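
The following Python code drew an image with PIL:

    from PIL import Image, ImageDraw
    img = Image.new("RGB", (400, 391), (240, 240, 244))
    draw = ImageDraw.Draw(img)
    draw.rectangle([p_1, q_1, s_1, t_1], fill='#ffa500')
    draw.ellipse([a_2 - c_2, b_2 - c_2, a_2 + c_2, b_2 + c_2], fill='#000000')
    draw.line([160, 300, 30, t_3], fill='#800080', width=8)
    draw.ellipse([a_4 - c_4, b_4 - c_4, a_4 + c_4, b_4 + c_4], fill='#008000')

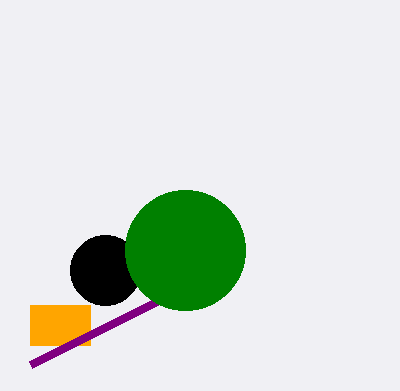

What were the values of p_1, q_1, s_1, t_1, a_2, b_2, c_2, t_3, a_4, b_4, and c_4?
p_1 = 30
q_1 = 305
s_1 = 90
t_1 = 345
a_2 = 105
b_2 = 270
c_2 = 35
t_3 = 365
a_4 = 185
b_4 = 250
c_4 = 60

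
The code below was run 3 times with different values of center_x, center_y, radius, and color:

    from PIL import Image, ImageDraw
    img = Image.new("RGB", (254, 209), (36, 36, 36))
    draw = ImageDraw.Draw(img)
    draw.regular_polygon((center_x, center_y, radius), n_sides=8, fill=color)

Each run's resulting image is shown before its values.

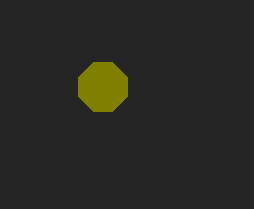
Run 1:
center_x = 103
center_y = 87
radius = 26
color = 'olive'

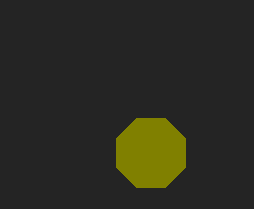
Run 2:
center_x = 151, center_y = 153, radius = 37, color = 'olive'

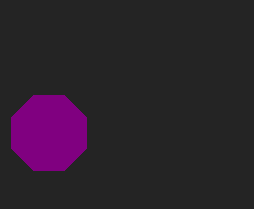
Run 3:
center_x = 49, center_y = 133, radius = 41, color = 'purple'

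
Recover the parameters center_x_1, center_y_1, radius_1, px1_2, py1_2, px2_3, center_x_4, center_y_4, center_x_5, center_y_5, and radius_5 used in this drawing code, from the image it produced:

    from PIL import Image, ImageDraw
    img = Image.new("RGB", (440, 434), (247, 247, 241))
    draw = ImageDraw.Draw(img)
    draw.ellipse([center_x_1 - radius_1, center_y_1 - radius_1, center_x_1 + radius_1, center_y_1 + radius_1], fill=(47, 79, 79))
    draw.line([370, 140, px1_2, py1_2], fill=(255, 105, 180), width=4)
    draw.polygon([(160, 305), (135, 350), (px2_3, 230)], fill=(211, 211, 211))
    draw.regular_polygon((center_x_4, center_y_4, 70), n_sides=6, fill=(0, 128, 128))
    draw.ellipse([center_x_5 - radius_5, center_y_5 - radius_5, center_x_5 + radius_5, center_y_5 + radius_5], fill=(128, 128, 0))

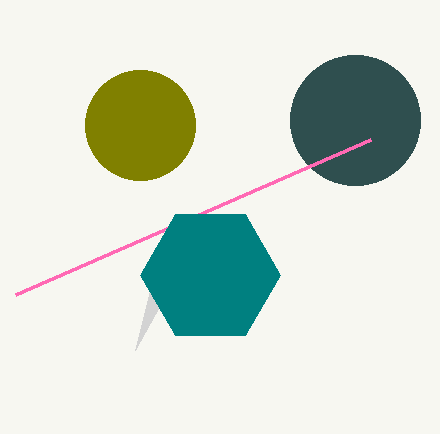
center_x_1 = 355
center_y_1 = 120
radius_1 = 65
px1_2 = 15
py1_2 = 295
px2_3 = 165
center_x_4 = 210
center_y_4 = 275
center_x_5 = 140
center_y_5 = 125
radius_5 = 55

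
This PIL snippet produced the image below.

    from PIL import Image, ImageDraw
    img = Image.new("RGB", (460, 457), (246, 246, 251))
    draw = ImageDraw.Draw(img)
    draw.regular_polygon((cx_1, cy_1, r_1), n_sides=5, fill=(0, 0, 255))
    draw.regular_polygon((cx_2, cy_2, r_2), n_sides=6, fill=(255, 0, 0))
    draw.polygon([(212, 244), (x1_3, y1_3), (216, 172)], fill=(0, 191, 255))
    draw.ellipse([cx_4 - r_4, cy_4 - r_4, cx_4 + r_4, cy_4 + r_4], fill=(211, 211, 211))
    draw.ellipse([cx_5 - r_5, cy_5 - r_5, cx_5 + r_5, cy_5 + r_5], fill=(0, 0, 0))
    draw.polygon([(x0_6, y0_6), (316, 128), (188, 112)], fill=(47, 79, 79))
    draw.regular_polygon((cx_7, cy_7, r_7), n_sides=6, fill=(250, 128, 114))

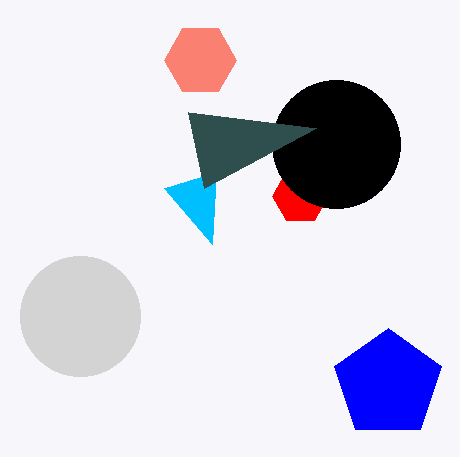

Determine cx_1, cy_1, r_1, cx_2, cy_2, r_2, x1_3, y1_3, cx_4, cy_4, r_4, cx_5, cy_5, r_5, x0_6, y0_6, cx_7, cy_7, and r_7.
cx_1 = 388
cy_1 = 384
r_1 = 56
cx_2 = 300
cy_2 = 196
r_2 = 28
x1_3 = 164
y1_3 = 188
cx_4 = 80
cy_4 = 316
r_4 = 60
cx_5 = 336
cy_5 = 144
r_5 = 64
x0_6 = 204
y0_6 = 188
cx_7 = 200
cy_7 = 60
r_7 = 36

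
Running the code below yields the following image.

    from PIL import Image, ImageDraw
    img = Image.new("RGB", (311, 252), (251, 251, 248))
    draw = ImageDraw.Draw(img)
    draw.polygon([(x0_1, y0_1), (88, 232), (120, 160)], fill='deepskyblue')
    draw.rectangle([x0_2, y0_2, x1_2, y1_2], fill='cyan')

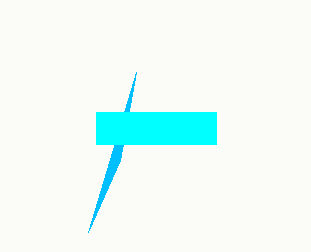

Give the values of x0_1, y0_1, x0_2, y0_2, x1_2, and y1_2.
x0_1 = 136; y0_1 = 72; x0_2 = 96; y0_2 = 112; x1_2 = 216; y1_2 = 144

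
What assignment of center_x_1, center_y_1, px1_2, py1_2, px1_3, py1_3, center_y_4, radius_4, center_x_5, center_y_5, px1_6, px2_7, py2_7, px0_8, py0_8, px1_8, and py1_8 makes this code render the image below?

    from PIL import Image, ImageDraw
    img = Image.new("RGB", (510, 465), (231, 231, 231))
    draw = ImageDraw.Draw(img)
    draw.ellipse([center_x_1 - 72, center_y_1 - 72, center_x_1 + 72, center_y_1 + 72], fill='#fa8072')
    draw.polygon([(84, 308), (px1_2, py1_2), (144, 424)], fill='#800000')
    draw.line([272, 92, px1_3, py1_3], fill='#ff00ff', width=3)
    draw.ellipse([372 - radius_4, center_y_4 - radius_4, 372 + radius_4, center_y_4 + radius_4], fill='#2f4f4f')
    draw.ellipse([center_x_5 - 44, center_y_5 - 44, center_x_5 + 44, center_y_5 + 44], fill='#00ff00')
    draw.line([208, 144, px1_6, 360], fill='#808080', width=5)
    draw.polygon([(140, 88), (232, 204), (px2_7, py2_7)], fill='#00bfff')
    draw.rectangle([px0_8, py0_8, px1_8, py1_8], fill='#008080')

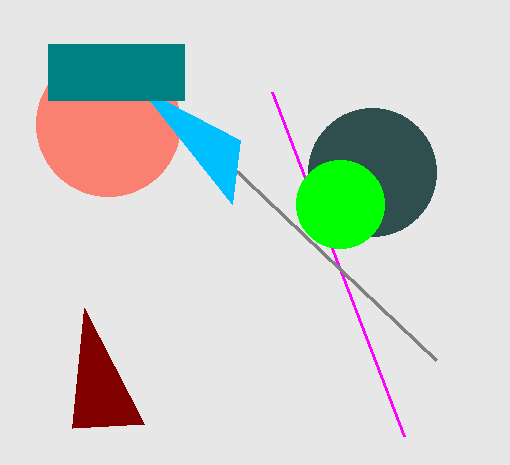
center_x_1 = 108
center_y_1 = 124
px1_2 = 72
py1_2 = 428
px1_3 = 404
py1_3 = 436
center_y_4 = 172
radius_4 = 64
center_x_5 = 340
center_y_5 = 204
px1_6 = 436
px2_7 = 240
py2_7 = 140
px0_8 = 48
py0_8 = 44
px1_8 = 184
py1_8 = 100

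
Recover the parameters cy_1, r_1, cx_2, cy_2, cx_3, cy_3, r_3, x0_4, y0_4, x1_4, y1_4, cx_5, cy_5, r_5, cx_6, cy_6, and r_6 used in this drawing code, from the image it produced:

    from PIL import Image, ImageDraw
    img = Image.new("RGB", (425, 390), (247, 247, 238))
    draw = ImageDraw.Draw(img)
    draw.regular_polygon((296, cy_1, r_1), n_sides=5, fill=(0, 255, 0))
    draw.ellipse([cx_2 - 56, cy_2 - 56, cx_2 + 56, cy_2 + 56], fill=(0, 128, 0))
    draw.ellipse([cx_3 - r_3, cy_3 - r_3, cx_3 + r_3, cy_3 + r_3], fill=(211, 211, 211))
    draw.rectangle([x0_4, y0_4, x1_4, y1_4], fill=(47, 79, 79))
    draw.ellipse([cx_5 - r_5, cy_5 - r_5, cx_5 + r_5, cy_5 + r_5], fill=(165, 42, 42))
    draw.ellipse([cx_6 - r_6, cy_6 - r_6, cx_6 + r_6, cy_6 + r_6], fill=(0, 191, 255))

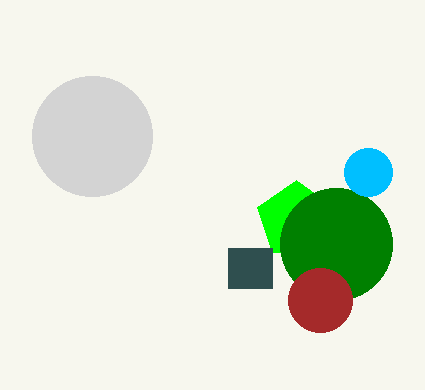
cy_1 = 220; r_1 = 40; cx_2 = 336; cy_2 = 244; cx_3 = 92; cy_3 = 136; r_3 = 60; x0_4 = 228; y0_4 = 248; x1_4 = 272; y1_4 = 288; cx_5 = 320; cy_5 = 300; r_5 = 32; cx_6 = 368; cy_6 = 172; r_6 = 24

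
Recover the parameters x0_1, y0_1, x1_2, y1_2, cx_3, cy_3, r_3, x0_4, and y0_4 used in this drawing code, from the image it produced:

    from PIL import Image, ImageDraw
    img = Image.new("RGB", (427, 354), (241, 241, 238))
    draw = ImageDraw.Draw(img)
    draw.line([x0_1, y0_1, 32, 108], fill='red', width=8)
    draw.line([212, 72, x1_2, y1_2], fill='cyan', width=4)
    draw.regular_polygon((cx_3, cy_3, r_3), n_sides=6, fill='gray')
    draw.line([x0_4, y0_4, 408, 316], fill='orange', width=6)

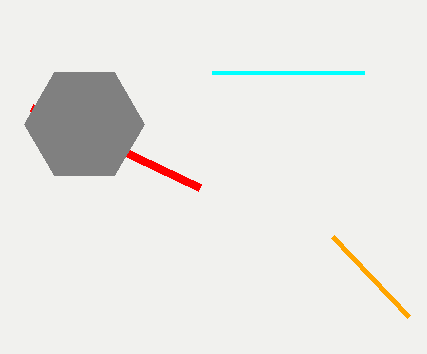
x0_1 = 200, y0_1 = 188, x1_2 = 364, y1_2 = 72, cx_3 = 84, cy_3 = 124, r_3 = 60, x0_4 = 332, y0_4 = 236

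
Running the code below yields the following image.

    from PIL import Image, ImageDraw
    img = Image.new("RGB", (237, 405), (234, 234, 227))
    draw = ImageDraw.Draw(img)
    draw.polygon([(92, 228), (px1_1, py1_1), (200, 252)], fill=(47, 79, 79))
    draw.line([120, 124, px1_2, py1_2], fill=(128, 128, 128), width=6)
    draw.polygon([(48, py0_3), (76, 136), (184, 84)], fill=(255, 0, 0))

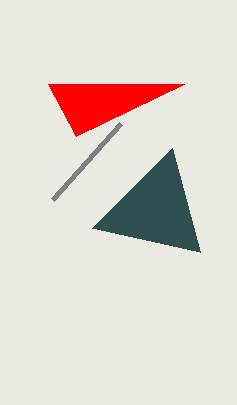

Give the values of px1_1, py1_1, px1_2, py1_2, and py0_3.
px1_1 = 172, py1_1 = 148, px1_2 = 52, py1_2 = 200, py0_3 = 84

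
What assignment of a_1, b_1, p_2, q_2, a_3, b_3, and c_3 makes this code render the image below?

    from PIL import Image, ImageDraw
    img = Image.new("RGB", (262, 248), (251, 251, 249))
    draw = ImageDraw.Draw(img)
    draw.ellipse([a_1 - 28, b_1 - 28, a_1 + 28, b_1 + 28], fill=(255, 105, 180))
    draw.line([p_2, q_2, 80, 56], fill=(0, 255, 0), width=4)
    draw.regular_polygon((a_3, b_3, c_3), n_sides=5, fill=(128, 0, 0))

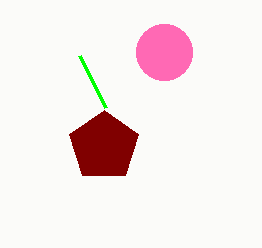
a_1 = 164
b_1 = 52
p_2 = 106
q_2 = 108
a_3 = 104
b_3 = 146
c_3 = 36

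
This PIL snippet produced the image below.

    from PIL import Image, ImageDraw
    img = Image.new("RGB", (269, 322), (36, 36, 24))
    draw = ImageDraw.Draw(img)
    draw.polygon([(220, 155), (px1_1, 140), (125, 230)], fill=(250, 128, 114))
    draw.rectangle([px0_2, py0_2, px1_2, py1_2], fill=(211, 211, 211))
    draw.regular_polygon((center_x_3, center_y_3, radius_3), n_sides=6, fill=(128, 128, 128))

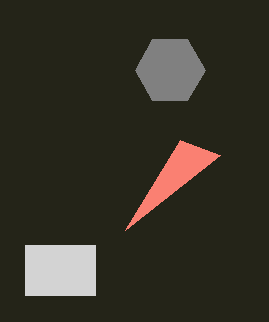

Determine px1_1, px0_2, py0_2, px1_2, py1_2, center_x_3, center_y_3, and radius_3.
px1_1 = 180; px0_2 = 25; py0_2 = 245; px1_2 = 95; py1_2 = 295; center_x_3 = 170; center_y_3 = 70; radius_3 = 35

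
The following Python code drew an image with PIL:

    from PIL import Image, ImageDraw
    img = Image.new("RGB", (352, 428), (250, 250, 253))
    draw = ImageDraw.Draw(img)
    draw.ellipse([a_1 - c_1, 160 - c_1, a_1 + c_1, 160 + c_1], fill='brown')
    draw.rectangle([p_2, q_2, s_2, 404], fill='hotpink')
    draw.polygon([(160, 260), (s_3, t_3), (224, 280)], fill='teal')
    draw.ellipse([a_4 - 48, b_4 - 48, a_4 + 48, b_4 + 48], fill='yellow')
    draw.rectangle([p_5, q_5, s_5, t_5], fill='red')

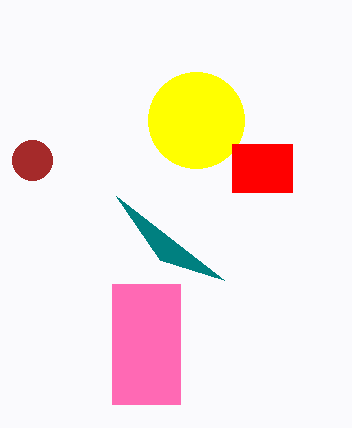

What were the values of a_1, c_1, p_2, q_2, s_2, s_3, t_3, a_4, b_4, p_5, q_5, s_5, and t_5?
a_1 = 32, c_1 = 20, p_2 = 112, q_2 = 284, s_2 = 180, s_3 = 116, t_3 = 196, a_4 = 196, b_4 = 120, p_5 = 232, q_5 = 144, s_5 = 292, t_5 = 192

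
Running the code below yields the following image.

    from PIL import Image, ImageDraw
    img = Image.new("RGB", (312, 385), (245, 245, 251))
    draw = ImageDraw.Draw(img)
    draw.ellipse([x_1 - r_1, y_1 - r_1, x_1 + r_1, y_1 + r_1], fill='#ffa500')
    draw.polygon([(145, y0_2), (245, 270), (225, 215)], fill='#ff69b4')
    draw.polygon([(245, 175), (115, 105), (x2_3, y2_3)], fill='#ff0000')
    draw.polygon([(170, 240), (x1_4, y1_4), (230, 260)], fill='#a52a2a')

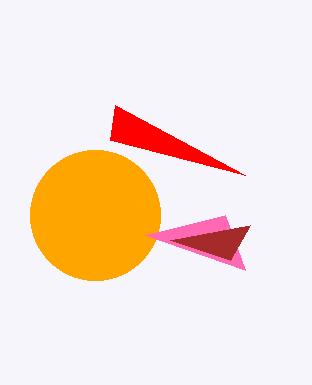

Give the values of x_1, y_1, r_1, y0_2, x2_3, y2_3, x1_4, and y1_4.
x_1 = 95, y_1 = 215, r_1 = 65, y0_2 = 235, x2_3 = 110, y2_3 = 140, x1_4 = 250, y1_4 = 225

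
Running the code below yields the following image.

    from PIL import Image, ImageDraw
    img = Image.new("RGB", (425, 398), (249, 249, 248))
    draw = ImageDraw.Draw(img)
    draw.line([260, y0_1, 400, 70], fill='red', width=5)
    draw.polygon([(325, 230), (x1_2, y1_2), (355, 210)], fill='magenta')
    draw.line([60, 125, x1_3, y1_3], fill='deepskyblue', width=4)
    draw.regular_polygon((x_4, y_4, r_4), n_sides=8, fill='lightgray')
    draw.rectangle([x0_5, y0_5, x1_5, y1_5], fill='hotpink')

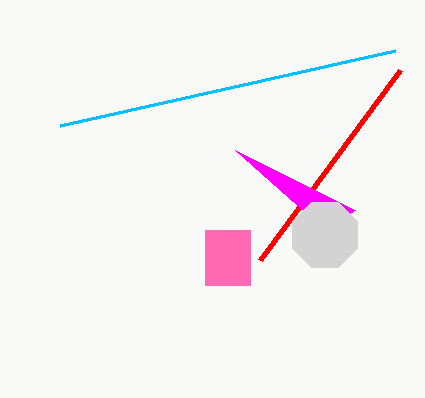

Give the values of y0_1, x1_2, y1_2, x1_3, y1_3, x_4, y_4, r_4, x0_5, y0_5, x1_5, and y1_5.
y0_1 = 260
x1_2 = 235
y1_2 = 150
x1_3 = 395
y1_3 = 50
x_4 = 325
y_4 = 235
r_4 = 35
x0_5 = 205
y0_5 = 230
x1_5 = 250
y1_5 = 285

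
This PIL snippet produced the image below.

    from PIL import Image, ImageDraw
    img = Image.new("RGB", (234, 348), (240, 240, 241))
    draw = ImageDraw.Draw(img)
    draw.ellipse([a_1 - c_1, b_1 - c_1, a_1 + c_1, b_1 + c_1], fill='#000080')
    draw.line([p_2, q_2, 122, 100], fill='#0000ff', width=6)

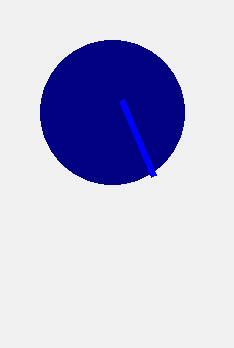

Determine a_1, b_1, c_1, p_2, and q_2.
a_1 = 112, b_1 = 112, c_1 = 72, p_2 = 154, q_2 = 176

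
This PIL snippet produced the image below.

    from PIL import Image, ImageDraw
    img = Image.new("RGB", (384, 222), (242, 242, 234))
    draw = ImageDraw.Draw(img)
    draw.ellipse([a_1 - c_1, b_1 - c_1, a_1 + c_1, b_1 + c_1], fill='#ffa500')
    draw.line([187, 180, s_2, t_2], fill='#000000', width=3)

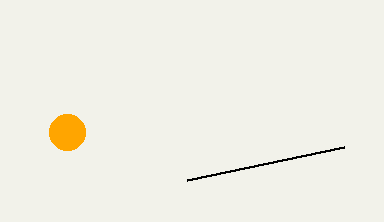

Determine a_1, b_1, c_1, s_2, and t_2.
a_1 = 67; b_1 = 132; c_1 = 18; s_2 = 344; t_2 = 147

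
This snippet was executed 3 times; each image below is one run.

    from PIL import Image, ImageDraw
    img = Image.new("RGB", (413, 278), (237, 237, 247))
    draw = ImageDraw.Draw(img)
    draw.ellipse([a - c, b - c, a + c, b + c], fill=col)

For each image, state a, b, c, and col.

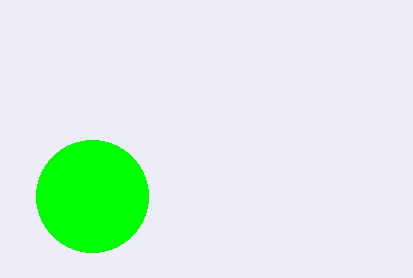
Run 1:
a = 92, b = 196, c = 56, col = 'lime'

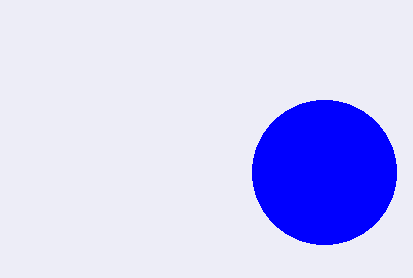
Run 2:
a = 324, b = 172, c = 72, col = 'blue'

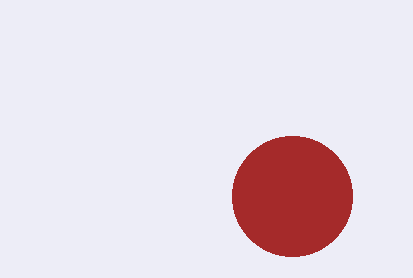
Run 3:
a = 292, b = 196, c = 60, col = 'brown'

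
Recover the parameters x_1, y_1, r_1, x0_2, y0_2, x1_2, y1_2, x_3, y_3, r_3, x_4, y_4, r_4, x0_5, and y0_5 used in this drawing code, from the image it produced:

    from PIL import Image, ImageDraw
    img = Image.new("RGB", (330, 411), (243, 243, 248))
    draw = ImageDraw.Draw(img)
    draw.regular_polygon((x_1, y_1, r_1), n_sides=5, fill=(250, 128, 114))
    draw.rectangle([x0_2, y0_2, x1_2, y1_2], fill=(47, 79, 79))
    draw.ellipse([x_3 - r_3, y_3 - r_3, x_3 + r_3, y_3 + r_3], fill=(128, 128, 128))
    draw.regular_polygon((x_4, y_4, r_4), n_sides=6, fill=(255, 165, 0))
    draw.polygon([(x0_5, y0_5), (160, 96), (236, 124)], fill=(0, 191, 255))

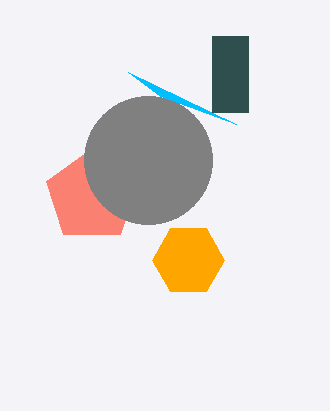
x_1 = 92; y_1 = 196; r_1 = 48; x0_2 = 212; y0_2 = 36; x1_2 = 248; y1_2 = 112; x_3 = 148; y_3 = 160; r_3 = 64; x_4 = 188; y_4 = 260; r_4 = 36; x0_5 = 128; y0_5 = 72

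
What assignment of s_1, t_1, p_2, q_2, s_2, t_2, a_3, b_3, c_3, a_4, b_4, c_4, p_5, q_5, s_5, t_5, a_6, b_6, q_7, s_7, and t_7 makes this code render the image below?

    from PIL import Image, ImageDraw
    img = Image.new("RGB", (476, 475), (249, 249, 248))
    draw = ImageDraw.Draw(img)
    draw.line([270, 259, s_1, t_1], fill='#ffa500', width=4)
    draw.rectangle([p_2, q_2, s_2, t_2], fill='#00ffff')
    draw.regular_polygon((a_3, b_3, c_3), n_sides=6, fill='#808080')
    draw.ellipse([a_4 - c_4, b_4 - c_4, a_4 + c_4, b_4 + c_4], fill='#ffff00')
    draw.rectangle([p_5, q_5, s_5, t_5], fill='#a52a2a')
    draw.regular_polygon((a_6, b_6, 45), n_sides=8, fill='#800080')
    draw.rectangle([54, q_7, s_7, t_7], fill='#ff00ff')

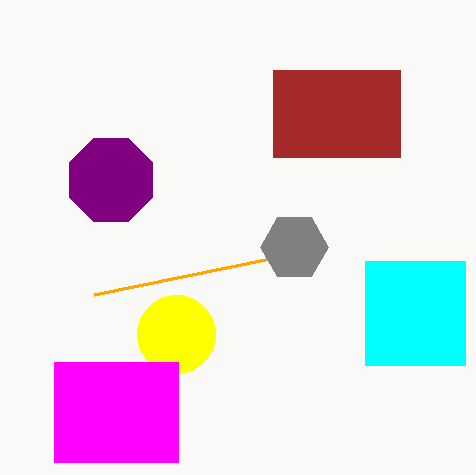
s_1 = 94, t_1 = 295, p_2 = 365, q_2 = 261, s_2 = 465, t_2 = 365, a_3 = 294, b_3 = 247, c_3 = 34, a_4 = 176, b_4 = 334, c_4 = 39, p_5 = 273, q_5 = 70, s_5 = 400, t_5 = 157, a_6 = 111, b_6 = 180, q_7 = 362, s_7 = 178, t_7 = 462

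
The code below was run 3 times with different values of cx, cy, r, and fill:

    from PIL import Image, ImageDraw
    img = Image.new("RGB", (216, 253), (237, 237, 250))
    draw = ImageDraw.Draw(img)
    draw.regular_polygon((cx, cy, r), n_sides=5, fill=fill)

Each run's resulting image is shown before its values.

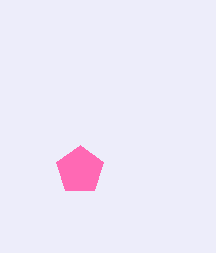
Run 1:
cx = 80, cy = 170, r = 25, fill = 'hotpink'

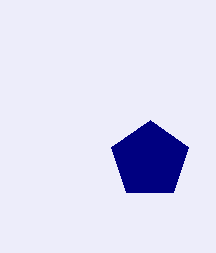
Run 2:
cx = 150, cy = 160, r = 40, fill = 'navy'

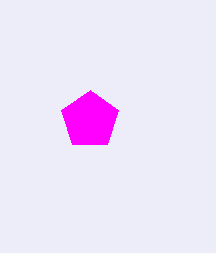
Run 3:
cx = 90, cy = 120, r = 30, fill = 'magenta'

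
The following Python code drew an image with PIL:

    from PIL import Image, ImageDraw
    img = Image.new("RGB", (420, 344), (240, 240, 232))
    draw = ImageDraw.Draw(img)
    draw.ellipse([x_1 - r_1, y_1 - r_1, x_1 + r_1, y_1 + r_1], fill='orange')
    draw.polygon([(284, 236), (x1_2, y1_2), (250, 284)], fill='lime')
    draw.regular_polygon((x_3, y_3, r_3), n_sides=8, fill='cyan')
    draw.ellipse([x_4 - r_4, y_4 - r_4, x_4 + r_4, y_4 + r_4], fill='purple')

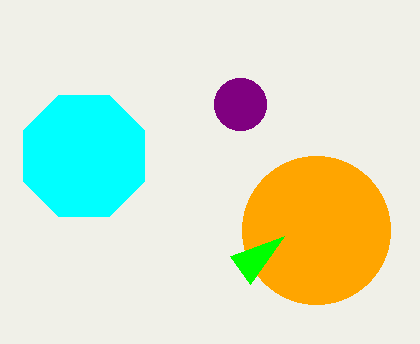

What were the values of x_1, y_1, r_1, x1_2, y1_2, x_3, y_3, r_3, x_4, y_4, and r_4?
x_1 = 316
y_1 = 230
r_1 = 74
x1_2 = 230
y1_2 = 256
x_3 = 84
y_3 = 156
r_3 = 66
x_4 = 240
y_4 = 104
r_4 = 26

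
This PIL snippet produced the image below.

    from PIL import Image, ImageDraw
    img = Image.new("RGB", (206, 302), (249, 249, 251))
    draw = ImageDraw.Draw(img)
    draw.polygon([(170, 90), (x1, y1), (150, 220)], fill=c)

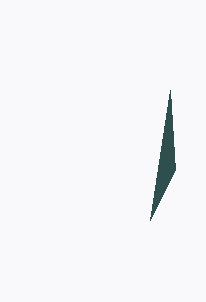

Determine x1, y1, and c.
x1 = 175, y1 = 170, c = 'darkslategray'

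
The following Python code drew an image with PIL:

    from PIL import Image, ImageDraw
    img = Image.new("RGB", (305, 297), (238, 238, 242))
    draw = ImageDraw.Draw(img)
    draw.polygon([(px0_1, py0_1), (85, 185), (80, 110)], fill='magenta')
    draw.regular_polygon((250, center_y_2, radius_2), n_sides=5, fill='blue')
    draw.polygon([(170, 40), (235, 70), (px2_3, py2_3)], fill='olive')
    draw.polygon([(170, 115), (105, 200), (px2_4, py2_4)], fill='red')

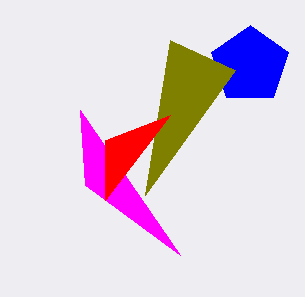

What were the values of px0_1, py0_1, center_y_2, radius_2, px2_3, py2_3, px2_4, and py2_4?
px0_1 = 180; py0_1 = 255; center_y_2 = 65; radius_2 = 40; px2_3 = 145; py2_3 = 195; px2_4 = 105; py2_4 = 140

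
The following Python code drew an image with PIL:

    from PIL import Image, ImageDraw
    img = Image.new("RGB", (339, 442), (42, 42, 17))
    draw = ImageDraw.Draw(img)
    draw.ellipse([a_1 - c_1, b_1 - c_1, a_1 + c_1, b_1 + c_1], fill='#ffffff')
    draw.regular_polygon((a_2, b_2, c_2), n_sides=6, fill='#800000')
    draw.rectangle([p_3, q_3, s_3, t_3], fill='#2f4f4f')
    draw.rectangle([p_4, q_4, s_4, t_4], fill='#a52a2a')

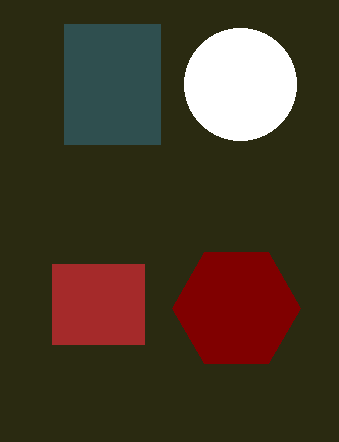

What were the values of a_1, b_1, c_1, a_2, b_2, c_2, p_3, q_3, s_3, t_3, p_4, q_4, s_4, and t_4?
a_1 = 240; b_1 = 84; c_1 = 56; a_2 = 236; b_2 = 308; c_2 = 64; p_3 = 64; q_3 = 24; s_3 = 160; t_3 = 144; p_4 = 52; q_4 = 264; s_4 = 144; t_4 = 344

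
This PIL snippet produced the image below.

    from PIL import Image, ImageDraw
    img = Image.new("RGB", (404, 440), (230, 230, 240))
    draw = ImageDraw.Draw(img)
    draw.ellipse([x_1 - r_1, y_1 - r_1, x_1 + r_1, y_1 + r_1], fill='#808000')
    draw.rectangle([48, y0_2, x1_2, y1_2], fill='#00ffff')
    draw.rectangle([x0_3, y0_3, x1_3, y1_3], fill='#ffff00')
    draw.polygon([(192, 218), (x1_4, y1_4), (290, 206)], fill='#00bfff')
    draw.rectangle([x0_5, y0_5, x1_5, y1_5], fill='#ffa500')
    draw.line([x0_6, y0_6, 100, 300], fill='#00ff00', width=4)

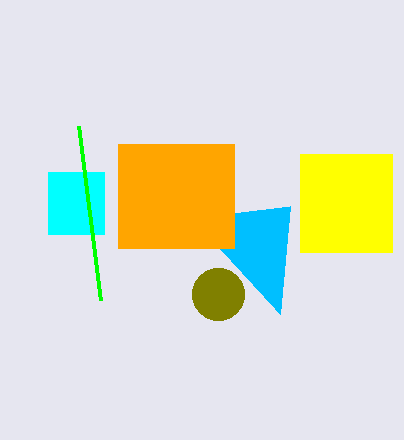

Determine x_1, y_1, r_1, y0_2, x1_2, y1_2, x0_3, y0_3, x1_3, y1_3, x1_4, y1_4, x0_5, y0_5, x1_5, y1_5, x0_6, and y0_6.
x_1 = 218
y_1 = 294
r_1 = 26
y0_2 = 172
x1_2 = 104
y1_2 = 234
x0_3 = 300
y0_3 = 154
x1_3 = 392
y1_3 = 252
x1_4 = 280
y1_4 = 314
x0_5 = 118
y0_5 = 144
x1_5 = 234
y1_5 = 248
x0_6 = 78
y0_6 = 126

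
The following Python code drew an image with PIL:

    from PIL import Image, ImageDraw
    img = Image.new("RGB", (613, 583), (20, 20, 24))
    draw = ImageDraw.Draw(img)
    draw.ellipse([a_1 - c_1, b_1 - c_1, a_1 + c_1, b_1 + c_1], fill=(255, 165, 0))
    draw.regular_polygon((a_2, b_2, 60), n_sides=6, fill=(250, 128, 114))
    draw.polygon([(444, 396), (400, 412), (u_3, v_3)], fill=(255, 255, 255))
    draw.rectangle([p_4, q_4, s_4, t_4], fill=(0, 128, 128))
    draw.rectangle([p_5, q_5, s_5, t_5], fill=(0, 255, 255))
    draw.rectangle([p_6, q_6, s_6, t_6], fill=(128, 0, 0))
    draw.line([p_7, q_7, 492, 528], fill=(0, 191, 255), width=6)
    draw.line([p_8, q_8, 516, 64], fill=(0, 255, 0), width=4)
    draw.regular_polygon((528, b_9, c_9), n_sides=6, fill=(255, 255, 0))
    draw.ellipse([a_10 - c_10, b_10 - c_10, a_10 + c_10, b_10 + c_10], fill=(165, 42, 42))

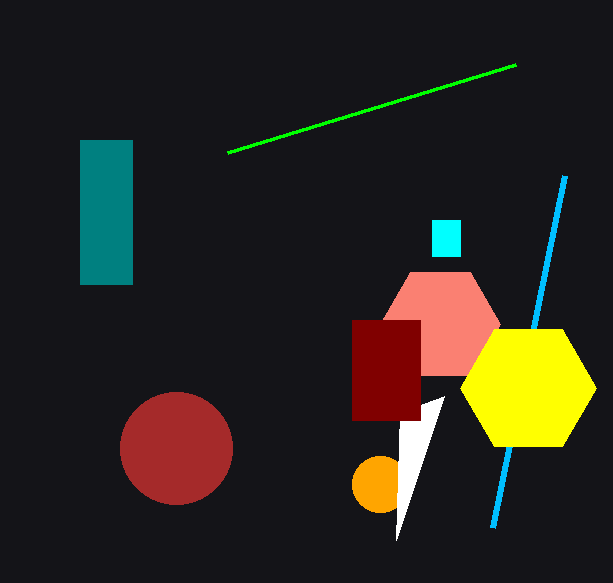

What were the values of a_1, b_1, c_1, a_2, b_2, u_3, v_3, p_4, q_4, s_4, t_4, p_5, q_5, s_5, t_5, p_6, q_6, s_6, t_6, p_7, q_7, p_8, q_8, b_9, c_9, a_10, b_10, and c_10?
a_1 = 380, b_1 = 484, c_1 = 28, a_2 = 440, b_2 = 324, u_3 = 396, v_3 = 540, p_4 = 80, q_4 = 140, s_4 = 132, t_4 = 284, p_5 = 432, q_5 = 220, s_5 = 460, t_5 = 256, p_6 = 352, q_6 = 320, s_6 = 420, t_6 = 420, p_7 = 564, q_7 = 176, p_8 = 228, q_8 = 152, b_9 = 388, c_9 = 68, a_10 = 176, b_10 = 448, c_10 = 56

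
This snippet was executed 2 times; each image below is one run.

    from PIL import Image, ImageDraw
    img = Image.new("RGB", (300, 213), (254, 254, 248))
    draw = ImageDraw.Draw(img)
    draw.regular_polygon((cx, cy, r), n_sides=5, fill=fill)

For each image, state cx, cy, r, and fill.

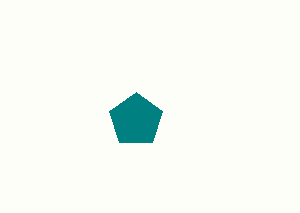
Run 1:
cx = 136
cy = 120
r = 28
fill = 'teal'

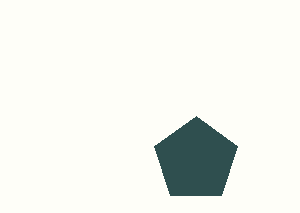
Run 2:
cx = 196, cy = 160, r = 44, fill = 'darkslategray'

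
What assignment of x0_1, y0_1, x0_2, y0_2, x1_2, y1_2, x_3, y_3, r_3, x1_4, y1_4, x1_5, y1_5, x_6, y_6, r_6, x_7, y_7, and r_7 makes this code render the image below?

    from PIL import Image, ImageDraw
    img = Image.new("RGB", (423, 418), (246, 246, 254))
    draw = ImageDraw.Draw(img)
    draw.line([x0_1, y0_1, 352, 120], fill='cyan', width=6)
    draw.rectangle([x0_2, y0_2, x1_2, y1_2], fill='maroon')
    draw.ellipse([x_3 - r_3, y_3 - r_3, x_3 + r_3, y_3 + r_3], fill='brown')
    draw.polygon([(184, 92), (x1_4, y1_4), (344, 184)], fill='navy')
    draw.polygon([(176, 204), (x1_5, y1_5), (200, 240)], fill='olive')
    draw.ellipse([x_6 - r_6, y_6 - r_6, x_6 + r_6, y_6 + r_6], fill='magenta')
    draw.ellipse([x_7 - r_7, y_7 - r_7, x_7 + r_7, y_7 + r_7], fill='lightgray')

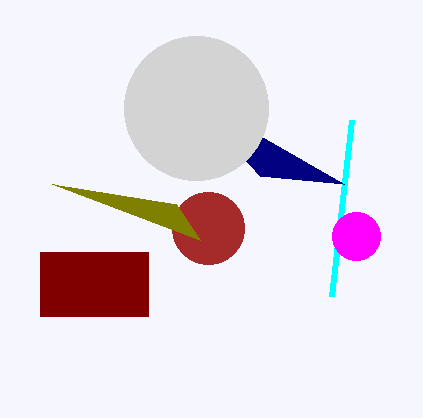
x0_1 = 332, y0_1 = 296, x0_2 = 40, y0_2 = 252, x1_2 = 148, y1_2 = 316, x_3 = 208, y_3 = 228, r_3 = 36, x1_4 = 260, y1_4 = 176, x1_5 = 52, y1_5 = 184, x_6 = 356, y_6 = 236, r_6 = 24, x_7 = 196, y_7 = 108, r_7 = 72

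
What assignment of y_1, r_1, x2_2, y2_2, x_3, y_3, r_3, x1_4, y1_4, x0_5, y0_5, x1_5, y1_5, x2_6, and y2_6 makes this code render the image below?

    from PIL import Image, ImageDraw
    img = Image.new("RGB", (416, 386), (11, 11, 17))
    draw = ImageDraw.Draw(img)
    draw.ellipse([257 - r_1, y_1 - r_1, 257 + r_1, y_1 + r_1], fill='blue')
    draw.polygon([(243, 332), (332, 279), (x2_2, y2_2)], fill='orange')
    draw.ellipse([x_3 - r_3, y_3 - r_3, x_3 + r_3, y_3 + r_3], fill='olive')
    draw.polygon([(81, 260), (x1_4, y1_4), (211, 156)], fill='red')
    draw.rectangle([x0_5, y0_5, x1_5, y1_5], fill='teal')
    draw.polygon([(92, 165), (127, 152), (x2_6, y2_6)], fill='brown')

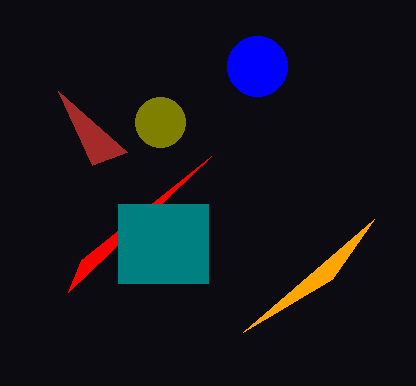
y_1 = 66; r_1 = 30; x2_2 = 374; y2_2 = 219; x_3 = 160; y_3 = 122; r_3 = 25; x1_4 = 68; y1_4 = 292; x0_5 = 118; y0_5 = 204; x1_5 = 208; y1_5 = 283; x2_6 = 58; y2_6 = 91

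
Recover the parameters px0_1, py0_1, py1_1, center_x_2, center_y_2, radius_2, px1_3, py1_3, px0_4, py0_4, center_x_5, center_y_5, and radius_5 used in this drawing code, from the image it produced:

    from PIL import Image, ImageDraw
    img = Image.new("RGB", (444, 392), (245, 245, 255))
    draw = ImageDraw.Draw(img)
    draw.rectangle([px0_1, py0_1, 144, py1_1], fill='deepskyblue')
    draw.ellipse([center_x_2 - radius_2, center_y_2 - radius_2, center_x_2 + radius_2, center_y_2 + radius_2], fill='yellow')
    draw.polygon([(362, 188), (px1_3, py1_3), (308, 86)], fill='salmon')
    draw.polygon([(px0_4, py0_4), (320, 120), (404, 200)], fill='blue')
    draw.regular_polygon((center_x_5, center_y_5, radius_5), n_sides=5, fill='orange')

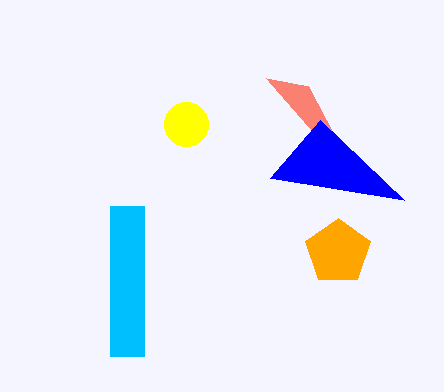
px0_1 = 110, py0_1 = 206, py1_1 = 356, center_x_2 = 186, center_y_2 = 124, radius_2 = 22, px1_3 = 266, py1_3 = 78, px0_4 = 270, py0_4 = 178, center_x_5 = 338, center_y_5 = 252, radius_5 = 34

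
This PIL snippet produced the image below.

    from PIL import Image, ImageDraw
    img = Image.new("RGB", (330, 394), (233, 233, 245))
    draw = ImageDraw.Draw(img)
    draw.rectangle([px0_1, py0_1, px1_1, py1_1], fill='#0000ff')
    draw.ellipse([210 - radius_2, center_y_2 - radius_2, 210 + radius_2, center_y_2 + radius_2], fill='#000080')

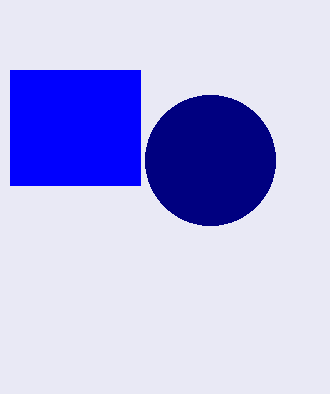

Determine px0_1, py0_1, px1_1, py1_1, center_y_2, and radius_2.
px0_1 = 10; py0_1 = 70; px1_1 = 140; py1_1 = 185; center_y_2 = 160; radius_2 = 65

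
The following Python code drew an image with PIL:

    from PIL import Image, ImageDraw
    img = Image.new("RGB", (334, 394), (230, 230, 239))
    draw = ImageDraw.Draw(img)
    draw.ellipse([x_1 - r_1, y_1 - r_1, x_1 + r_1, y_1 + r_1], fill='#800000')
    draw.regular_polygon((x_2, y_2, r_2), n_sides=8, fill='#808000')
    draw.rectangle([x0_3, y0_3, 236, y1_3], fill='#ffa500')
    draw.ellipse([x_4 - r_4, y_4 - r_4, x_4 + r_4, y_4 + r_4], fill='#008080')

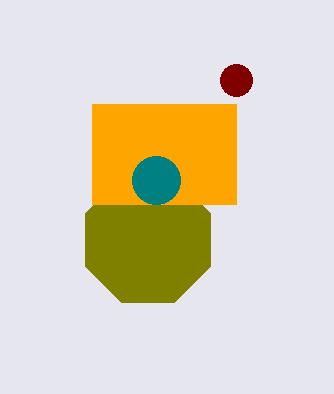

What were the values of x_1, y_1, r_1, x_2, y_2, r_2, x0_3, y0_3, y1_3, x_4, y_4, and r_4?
x_1 = 236; y_1 = 80; r_1 = 16; x_2 = 148; y_2 = 240; r_2 = 68; x0_3 = 92; y0_3 = 104; y1_3 = 204; x_4 = 156; y_4 = 180; r_4 = 24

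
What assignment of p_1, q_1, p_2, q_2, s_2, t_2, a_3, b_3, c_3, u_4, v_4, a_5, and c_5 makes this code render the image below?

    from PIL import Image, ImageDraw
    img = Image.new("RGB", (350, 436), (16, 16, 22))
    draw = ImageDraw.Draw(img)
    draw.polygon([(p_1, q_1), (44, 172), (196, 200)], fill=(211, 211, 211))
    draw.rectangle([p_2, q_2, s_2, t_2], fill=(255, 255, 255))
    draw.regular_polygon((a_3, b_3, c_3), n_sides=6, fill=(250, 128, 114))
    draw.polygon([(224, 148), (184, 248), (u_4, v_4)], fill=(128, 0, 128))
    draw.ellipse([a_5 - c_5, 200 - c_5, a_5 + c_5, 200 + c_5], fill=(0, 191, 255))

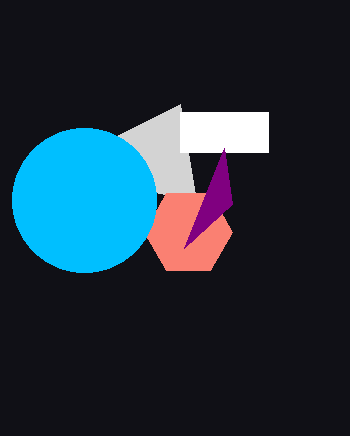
p_1 = 180, q_1 = 104, p_2 = 180, q_2 = 112, s_2 = 268, t_2 = 152, a_3 = 188, b_3 = 232, c_3 = 44, u_4 = 232, v_4 = 204, a_5 = 84, c_5 = 72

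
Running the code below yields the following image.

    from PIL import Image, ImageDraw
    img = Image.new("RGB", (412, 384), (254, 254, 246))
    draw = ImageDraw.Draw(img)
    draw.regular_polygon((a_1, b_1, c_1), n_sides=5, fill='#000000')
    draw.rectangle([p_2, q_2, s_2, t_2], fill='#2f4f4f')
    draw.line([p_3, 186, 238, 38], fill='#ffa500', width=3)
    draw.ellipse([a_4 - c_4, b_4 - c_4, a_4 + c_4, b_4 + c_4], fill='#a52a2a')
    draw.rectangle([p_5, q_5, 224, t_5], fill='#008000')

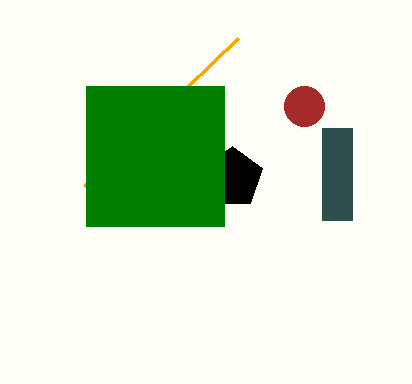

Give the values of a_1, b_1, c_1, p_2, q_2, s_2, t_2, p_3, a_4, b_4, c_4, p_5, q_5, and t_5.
a_1 = 232
b_1 = 178
c_1 = 32
p_2 = 322
q_2 = 128
s_2 = 352
t_2 = 220
p_3 = 84
a_4 = 304
b_4 = 106
c_4 = 20
p_5 = 86
q_5 = 86
t_5 = 226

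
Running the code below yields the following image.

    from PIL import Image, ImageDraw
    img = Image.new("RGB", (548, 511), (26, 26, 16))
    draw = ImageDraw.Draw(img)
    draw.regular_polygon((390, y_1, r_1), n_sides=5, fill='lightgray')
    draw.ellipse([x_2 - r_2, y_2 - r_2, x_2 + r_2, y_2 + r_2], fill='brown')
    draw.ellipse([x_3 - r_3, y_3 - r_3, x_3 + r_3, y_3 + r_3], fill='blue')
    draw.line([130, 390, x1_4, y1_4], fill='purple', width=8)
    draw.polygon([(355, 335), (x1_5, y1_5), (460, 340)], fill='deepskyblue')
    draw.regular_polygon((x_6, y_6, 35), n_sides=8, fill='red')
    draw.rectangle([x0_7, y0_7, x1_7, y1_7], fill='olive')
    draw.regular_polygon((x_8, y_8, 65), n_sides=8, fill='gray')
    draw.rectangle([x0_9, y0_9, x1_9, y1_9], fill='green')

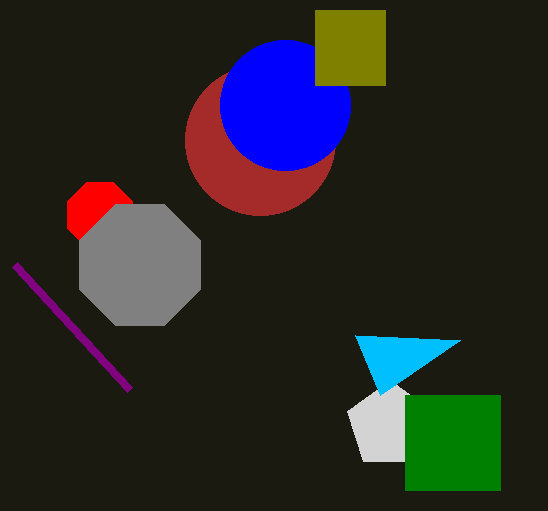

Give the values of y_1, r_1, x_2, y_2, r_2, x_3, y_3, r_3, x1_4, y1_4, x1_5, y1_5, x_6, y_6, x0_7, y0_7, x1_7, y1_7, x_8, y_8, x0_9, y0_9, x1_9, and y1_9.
y_1 = 425; r_1 = 45; x_2 = 260; y_2 = 140; r_2 = 75; x_3 = 285; y_3 = 105; r_3 = 65; x1_4 = 15; y1_4 = 265; x1_5 = 380; y1_5 = 395; x_6 = 100; y_6 = 215; x0_7 = 315; y0_7 = 10; x1_7 = 385; y1_7 = 85; x_8 = 140; y_8 = 265; x0_9 = 405; y0_9 = 395; x1_9 = 500; y1_9 = 490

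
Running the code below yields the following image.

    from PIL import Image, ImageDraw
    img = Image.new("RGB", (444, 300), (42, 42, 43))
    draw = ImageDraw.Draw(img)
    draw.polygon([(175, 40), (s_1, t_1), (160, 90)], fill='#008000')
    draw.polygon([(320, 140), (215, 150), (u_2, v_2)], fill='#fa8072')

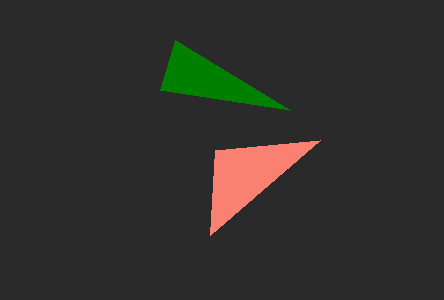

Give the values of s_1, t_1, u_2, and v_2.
s_1 = 290; t_1 = 110; u_2 = 210; v_2 = 235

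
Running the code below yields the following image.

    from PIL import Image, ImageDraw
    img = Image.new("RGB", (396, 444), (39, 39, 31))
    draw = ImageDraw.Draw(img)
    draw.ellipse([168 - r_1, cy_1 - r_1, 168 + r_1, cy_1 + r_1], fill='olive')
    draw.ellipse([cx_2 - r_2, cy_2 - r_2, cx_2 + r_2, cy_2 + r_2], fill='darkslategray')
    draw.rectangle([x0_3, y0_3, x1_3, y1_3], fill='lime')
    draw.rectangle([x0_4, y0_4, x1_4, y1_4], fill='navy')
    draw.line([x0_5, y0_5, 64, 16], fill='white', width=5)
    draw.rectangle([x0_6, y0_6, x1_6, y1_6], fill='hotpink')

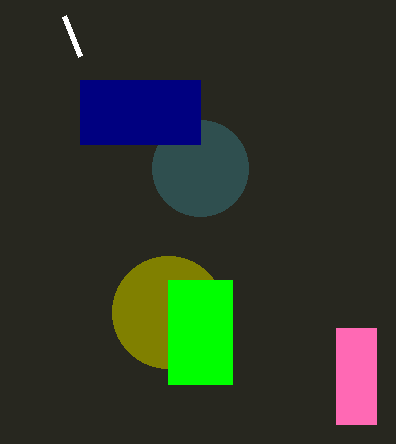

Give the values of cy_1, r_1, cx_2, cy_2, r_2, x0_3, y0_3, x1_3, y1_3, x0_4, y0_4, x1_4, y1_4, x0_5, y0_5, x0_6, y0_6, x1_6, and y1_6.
cy_1 = 312; r_1 = 56; cx_2 = 200; cy_2 = 168; r_2 = 48; x0_3 = 168; y0_3 = 280; x1_3 = 232; y1_3 = 384; x0_4 = 80; y0_4 = 80; x1_4 = 200; y1_4 = 144; x0_5 = 80; y0_5 = 56; x0_6 = 336; y0_6 = 328; x1_6 = 376; y1_6 = 424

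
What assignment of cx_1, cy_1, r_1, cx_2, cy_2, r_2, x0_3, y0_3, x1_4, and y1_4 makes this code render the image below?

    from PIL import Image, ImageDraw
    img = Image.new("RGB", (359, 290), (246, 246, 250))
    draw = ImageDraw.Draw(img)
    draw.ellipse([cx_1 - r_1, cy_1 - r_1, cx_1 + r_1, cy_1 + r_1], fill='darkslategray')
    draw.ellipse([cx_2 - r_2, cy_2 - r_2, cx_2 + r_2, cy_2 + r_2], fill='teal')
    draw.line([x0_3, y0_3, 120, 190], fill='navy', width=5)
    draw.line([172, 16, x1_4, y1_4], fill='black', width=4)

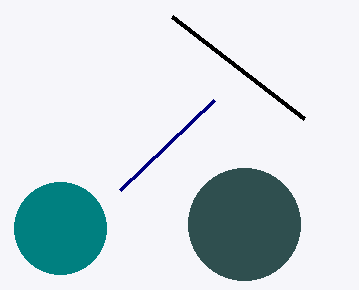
cx_1 = 244, cy_1 = 224, r_1 = 56, cx_2 = 60, cy_2 = 228, r_2 = 46, x0_3 = 214, y0_3 = 100, x1_4 = 304, y1_4 = 118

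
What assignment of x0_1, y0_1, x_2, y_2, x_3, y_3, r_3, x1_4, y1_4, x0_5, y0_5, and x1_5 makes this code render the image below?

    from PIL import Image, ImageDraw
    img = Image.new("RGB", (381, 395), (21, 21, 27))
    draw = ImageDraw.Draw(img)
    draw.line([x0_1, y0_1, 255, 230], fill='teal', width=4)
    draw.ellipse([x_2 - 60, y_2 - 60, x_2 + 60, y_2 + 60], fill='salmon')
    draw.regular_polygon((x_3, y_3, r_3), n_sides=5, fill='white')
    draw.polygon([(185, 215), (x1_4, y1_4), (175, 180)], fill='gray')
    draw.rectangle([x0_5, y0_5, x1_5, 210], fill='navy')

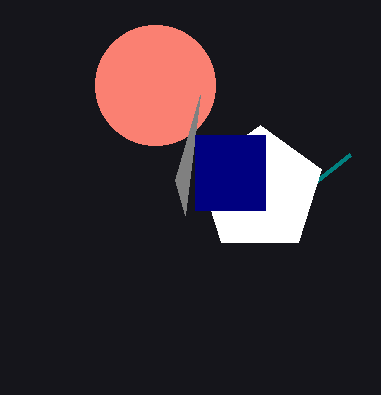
x0_1 = 350
y0_1 = 155
x_2 = 155
y_2 = 85
x_3 = 260
y_3 = 190
r_3 = 65
x1_4 = 200
y1_4 = 95
x0_5 = 195
y0_5 = 135
x1_5 = 265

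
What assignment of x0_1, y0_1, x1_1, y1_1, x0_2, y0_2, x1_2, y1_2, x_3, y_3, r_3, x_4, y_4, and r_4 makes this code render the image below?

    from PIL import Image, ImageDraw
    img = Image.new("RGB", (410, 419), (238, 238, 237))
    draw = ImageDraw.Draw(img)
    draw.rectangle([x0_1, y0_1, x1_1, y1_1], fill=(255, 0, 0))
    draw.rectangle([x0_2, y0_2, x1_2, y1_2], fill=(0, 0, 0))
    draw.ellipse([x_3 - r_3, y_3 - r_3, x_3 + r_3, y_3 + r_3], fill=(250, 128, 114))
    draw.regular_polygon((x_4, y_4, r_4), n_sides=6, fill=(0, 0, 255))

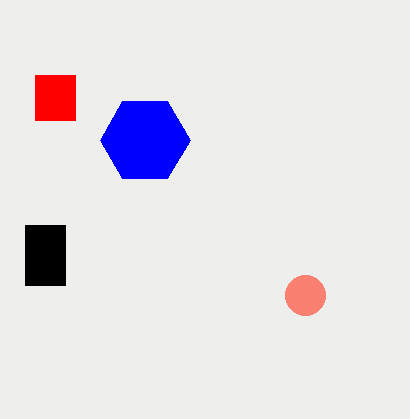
x0_1 = 35
y0_1 = 75
x1_1 = 75
y1_1 = 120
x0_2 = 25
y0_2 = 225
x1_2 = 65
y1_2 = 285
x_3 = 305
y_3 = 295
r_3 = 20
x_4 = 145
y_4 = 140
r_4 = 45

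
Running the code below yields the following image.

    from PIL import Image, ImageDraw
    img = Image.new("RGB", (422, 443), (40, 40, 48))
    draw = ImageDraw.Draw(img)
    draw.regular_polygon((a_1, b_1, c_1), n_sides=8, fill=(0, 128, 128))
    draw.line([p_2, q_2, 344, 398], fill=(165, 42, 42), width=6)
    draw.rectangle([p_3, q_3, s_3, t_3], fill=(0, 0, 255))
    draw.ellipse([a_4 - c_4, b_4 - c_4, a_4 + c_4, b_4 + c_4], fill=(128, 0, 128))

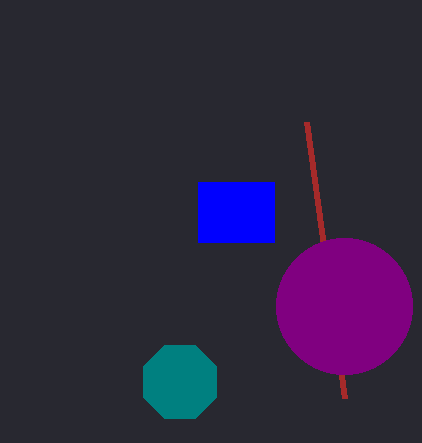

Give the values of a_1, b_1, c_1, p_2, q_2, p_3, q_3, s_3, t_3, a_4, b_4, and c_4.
a_1 = 180, b_1 = 382, c_1 = 40, p_2 = 306, q_2 = 122, p_3 = 198, q_3 = 182, s_3 = 274, t_3 = 242, a_4 = 344, b_4 = 306, c_4 = 68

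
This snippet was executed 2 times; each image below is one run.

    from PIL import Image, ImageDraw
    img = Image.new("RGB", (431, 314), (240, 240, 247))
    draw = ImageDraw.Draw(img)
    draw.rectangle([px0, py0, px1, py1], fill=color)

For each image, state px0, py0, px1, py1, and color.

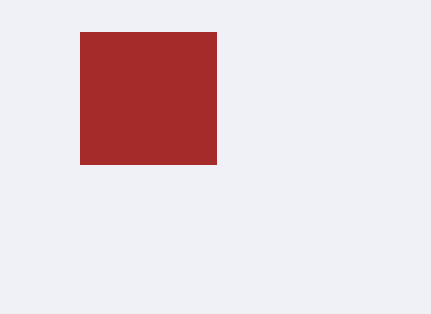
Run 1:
px0 = 80; py0 = 32; px1 = 216; py1 = 164; color = 'brown'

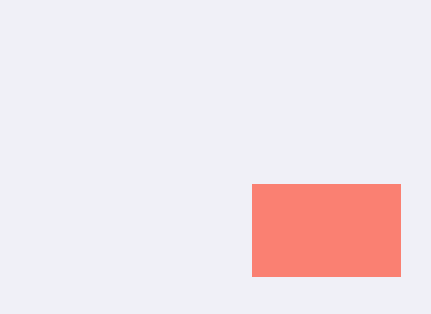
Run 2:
px0 = 252
py0 = 184
px1 = 400
py1 = 276
color = 'salmon'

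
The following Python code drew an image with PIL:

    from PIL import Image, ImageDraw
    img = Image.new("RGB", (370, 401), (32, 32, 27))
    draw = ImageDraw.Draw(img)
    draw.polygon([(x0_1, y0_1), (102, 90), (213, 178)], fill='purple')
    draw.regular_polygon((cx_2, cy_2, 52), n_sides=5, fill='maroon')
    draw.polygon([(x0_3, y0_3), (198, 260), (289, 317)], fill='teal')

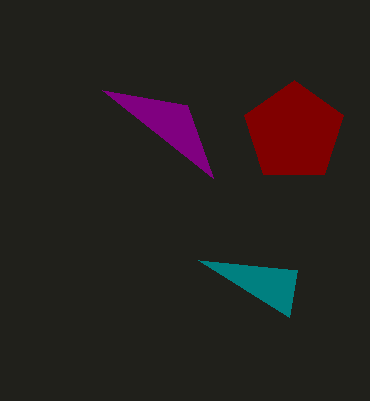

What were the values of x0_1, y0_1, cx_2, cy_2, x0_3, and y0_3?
x0_1 = 187
y0_1 = 105
cx_2 = 294
cy_2 = 132
x0_3 = 297
y0_3 = 270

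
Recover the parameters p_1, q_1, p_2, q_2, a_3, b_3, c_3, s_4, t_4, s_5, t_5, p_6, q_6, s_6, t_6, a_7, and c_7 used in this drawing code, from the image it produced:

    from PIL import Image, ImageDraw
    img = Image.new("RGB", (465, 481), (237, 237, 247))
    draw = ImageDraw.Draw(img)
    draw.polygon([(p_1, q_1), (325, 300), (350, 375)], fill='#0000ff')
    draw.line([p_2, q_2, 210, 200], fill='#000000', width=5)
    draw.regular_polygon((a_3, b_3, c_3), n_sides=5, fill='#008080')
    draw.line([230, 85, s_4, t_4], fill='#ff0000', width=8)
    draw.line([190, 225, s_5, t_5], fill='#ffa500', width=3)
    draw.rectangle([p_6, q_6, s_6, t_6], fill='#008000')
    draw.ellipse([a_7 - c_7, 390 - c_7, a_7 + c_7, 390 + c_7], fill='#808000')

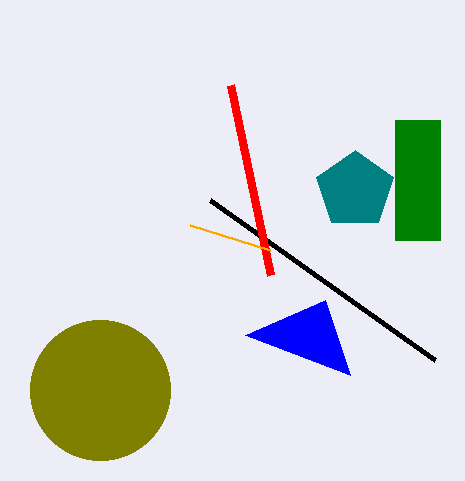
p_1 = 245, q_1 = 335, p_2 = 435, q_2 = 360, a_3 = 355, b_3 = 190, c_3 = 40, s_4 = 270, t_4 = 275, s_5 = 270, t_5 = 250, p_6 = 395, q_6 = 120, s_6 = 440, t_6 = 240, a_7 = 100, c_7 = 70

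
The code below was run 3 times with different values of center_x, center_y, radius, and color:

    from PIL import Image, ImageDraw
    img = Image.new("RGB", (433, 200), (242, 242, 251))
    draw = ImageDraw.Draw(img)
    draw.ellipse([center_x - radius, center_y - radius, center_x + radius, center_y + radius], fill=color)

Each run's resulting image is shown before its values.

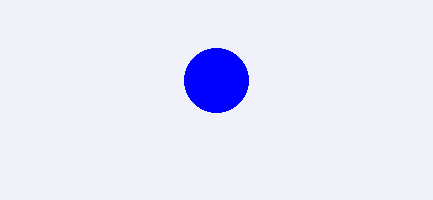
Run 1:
center_x = 216, center_y = 80, radius = 32, color = 'blue'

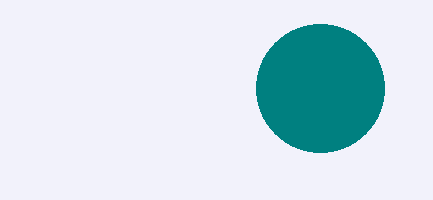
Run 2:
center_x = 320; center_y = 88; radius = 64; color = 'teal'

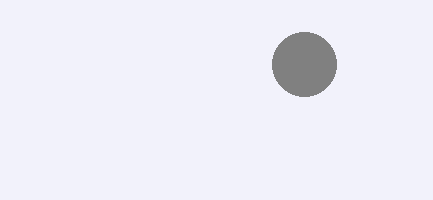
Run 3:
center_x = 304; center_y = 64; radius = 32; color = 'gray'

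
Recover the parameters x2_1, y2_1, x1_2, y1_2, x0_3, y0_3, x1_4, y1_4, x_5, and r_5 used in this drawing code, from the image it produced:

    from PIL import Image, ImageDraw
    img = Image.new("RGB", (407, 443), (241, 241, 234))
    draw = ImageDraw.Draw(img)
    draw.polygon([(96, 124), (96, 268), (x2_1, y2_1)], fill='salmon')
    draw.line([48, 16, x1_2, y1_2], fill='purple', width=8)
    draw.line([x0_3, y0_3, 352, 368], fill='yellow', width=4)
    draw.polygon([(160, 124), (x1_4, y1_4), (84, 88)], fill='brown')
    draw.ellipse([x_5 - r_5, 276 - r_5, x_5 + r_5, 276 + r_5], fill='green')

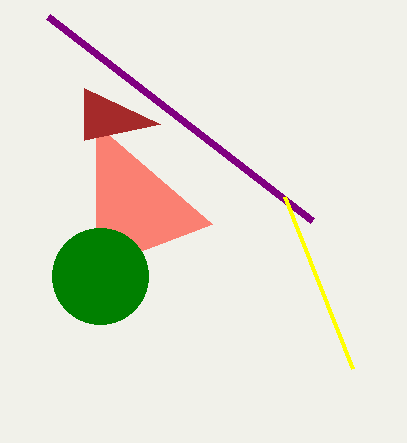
x2_1 = 212
y2_1 = 224
x1_2 = 312
y1_2 = 220
x0_3 = 284
y0_3 = 196
x1_4 = 84
y1_4 = 140
x_5 = 100
r_5 = 48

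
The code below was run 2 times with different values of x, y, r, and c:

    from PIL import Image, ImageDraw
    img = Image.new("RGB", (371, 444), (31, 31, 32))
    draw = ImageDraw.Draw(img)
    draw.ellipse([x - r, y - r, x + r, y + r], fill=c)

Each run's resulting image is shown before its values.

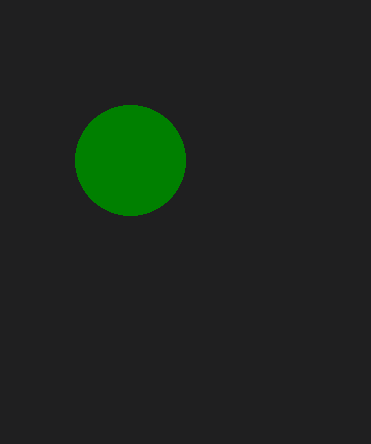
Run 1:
x = 130; y = 160; r = 55; c = 'green'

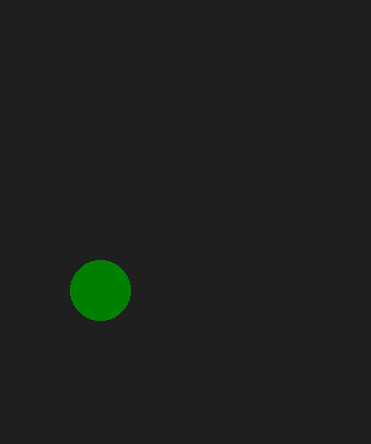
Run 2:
x = 100; y = 290; r = 30; c = 'green'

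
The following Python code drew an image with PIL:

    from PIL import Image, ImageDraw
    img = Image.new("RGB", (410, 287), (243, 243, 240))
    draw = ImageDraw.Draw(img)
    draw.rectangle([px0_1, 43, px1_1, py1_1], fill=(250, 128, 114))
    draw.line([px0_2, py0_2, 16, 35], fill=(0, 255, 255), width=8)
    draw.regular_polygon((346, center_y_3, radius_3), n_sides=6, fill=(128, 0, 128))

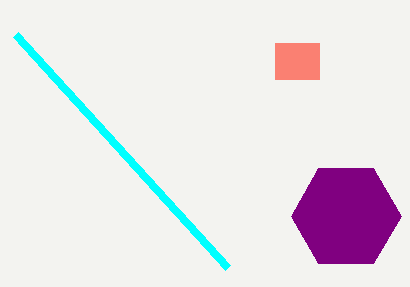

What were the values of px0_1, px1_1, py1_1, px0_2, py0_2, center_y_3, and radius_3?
px0_1 = 275
px1_1 = 319
py1_1 = 79
px0_2 = 228
py0_2 = 268
center_y_3 = 216
radius_3 = 55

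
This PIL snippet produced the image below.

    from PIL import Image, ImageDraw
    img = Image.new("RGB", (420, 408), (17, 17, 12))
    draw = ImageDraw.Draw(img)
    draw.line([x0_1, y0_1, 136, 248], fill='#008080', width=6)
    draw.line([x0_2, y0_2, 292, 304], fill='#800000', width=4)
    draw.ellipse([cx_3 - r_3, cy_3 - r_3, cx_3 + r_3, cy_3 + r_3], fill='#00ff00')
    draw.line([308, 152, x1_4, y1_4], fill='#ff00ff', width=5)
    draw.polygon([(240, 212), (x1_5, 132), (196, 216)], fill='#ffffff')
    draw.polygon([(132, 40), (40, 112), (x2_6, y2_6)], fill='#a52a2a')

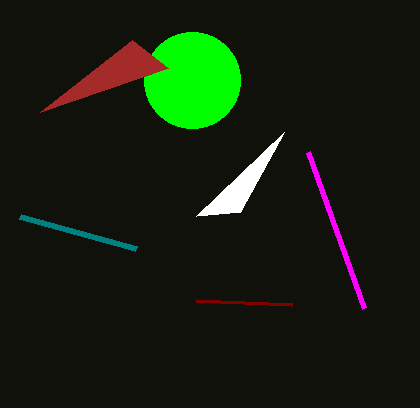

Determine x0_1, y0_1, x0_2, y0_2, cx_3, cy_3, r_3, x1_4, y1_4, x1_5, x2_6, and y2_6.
x0_1 = 20; y0_1 = 216; x0_2 = 196; y0_2 = 300; cx_3 = 192; cy_3 = 80; r_3 = 48; x1_4 = 364; y1_4 = 308; x1_5 = 284; x2_6 = 168; y2_6 = 68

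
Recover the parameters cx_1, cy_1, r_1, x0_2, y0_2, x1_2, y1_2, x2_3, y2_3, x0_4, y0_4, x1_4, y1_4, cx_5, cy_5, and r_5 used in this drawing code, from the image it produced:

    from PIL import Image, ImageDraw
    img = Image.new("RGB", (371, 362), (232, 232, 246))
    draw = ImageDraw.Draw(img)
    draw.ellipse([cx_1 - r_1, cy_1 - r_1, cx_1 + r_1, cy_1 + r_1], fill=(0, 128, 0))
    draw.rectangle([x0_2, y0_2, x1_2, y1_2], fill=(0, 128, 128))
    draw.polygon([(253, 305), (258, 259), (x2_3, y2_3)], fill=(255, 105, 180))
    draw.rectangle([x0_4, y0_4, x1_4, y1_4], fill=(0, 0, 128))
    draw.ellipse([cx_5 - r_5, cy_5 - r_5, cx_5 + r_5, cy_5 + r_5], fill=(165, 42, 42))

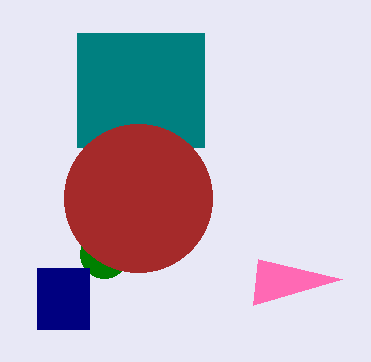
cx_1 = 104; cy_1 = 254; r_1 = 24; x0_2 = 77; y0_2 = 33; x1_2 = 204; y1_2 = 147; x2_3 = 342; y2_3 = 279; x0_4 = 37; y0_4 = 268; x1_4 = 89; y1_4 = 329; cx_5 = 138; cy_5 = 198; r_5 = 74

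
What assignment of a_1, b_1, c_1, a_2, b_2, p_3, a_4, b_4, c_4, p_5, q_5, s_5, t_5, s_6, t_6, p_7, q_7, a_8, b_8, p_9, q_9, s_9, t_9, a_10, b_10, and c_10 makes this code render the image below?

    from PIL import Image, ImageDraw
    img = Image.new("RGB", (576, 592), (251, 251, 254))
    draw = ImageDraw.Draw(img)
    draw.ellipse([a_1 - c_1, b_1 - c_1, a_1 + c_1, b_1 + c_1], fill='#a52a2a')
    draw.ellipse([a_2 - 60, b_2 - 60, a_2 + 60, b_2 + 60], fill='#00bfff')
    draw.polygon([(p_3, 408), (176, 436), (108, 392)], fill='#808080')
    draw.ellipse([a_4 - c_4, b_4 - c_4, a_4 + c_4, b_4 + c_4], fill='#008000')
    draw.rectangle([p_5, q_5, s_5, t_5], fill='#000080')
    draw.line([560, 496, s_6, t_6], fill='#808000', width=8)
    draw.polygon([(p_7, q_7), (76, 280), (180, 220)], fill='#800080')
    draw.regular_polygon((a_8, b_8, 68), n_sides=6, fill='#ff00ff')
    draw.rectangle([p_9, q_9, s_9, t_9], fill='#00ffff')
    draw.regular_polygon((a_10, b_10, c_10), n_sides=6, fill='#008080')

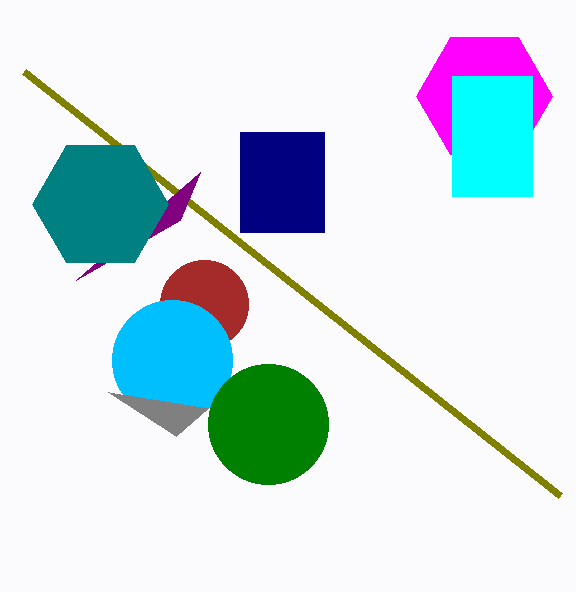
a_1 = 204; b_1 = 304; c_1 = 44; a_2 = 172; b_2 = 360; p_3 = 208; a_4 = 268; b_4 = 424; c_4 = 60; p_5 = 240; q_5 = 132; s_5 = 324; t_5 = 232; s_6 = 24; t_6 = 72; p_7 = 200; q_7 = 172; a_8 = 484; b_8 = 96; p_9 = 452; q_9 = 76; s_9 = 532; t_9 = 196; a_10 = 100; b_10 = 204; c_10 = 68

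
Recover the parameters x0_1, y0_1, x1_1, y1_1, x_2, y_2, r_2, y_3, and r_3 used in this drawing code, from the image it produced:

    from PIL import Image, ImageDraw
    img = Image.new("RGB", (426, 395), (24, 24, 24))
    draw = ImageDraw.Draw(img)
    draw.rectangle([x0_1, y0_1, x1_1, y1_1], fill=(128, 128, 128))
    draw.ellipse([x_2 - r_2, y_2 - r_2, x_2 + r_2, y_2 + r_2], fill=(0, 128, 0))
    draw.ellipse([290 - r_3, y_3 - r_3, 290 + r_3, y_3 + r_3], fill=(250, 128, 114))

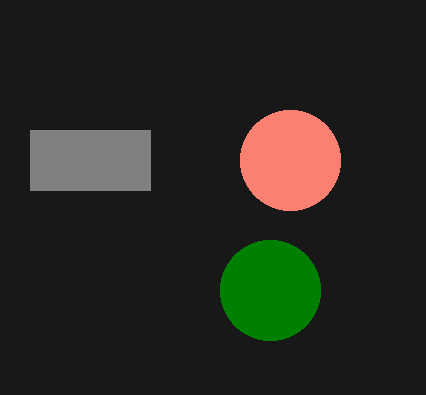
x0_1 = 30
y0_1 = 130
x1_1 = 150
y1_1 = 190
x_2 = 270
y_2 = 290
r_2 = 50
y_3 = 160
r_3 = 50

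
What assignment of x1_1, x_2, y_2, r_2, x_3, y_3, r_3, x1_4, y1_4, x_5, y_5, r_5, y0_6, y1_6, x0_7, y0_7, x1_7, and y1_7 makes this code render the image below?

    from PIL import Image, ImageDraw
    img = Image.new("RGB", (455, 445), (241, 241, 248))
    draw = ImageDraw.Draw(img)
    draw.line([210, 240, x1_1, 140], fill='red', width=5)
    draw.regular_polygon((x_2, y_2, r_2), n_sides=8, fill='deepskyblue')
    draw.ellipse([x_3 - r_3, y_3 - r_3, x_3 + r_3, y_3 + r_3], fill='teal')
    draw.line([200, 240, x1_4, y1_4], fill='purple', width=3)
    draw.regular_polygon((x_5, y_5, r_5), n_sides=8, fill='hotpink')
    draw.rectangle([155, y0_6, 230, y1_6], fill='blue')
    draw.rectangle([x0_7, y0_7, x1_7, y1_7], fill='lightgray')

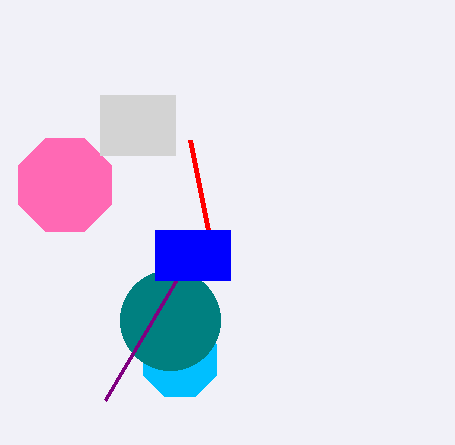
x1_1 = 190, x_2 = 180, y_2 = 360, r_2 = 40, x_3 = 170, y_3 = 320, r_3 = 50, x1_4 = 105, y1_4 = 400, x_5 = 65, y_5 = 185, r_5 = 50, y0_6 = 230, y1_6 = 280, x0_7 = 100, y0_7 = 95, x1_7 = 175, y1_7 = 155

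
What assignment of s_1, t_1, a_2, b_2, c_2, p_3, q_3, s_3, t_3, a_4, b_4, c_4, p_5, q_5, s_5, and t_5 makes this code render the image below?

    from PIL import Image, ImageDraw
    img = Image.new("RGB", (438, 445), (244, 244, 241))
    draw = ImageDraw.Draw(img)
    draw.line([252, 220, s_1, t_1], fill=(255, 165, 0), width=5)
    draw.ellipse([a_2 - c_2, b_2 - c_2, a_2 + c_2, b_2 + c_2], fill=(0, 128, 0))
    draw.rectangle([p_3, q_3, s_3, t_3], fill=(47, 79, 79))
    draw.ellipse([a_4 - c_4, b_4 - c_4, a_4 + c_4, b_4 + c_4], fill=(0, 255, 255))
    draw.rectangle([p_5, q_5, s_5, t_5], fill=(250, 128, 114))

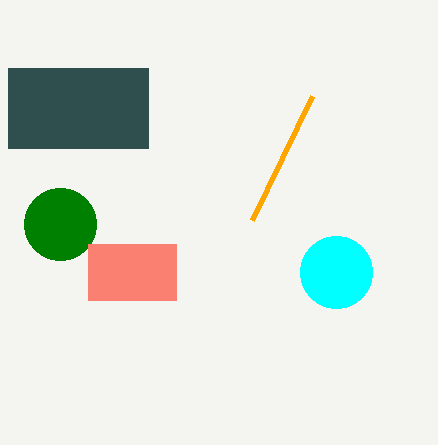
s_1 = 312
t_1 = 96
a_2 = 60
b_2 = 224
c_2 = 36
p_3 = 8
q_3 = 68
s_3 = 148
t_3 = 148
a_4 = 336
b_4 = 272
c_4 = 36
p_5 = 88
q_5 = 244
s_5 = 176
t_5 = 300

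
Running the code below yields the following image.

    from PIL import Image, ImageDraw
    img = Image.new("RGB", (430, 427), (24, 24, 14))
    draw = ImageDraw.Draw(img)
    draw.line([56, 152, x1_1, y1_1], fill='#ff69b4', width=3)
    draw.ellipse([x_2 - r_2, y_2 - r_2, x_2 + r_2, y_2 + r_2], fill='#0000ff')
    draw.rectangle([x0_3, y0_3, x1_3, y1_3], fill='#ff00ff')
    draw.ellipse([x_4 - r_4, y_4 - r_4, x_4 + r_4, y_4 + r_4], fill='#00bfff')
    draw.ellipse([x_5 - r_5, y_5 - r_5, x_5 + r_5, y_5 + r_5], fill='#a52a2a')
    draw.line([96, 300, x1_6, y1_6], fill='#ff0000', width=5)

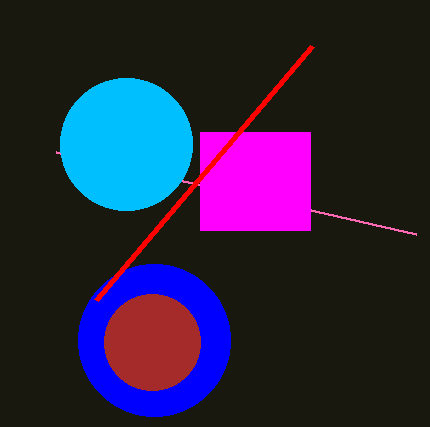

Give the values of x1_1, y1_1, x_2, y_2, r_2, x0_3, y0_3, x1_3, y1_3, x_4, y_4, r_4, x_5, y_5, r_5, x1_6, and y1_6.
x1_1 = 416
y1_1 = 234
x_2 = 154
y_2 = 340
r_2 = 76
x0_3 = 200
y0_3 = 132
x1_3 = 310
y1_3 = 230
x_4 = 126
y_4 = 144
r_4 = 66
x_5 = 152
y_5 = 342
r_5 = 48
x1_6 = 312
y1_6 = 46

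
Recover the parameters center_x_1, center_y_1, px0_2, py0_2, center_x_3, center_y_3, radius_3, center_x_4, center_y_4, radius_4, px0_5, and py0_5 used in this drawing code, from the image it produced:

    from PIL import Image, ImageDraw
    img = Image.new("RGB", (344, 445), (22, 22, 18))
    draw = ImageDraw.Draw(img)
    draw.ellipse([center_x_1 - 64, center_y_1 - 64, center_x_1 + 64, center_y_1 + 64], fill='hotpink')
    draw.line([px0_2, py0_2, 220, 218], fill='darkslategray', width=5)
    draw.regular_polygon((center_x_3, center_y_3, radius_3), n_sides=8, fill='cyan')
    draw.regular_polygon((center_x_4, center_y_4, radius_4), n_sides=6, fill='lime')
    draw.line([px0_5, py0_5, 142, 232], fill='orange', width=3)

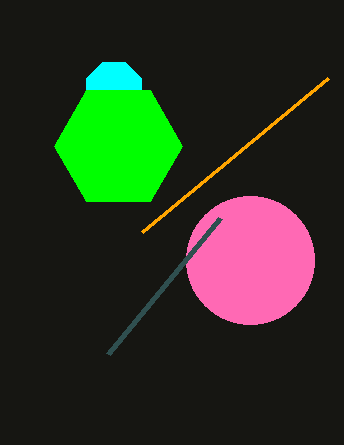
center_x_1 = 250
center_y_1 = 260
px0_2 = 108
py0_2 = 354
center_x_3 = 114
center_y_3 = 90
radius_3 = 30
center_x_4 = 118
center_y_4 = 146
radius_4 = 64
px0_5 = 328
py0_5 = 78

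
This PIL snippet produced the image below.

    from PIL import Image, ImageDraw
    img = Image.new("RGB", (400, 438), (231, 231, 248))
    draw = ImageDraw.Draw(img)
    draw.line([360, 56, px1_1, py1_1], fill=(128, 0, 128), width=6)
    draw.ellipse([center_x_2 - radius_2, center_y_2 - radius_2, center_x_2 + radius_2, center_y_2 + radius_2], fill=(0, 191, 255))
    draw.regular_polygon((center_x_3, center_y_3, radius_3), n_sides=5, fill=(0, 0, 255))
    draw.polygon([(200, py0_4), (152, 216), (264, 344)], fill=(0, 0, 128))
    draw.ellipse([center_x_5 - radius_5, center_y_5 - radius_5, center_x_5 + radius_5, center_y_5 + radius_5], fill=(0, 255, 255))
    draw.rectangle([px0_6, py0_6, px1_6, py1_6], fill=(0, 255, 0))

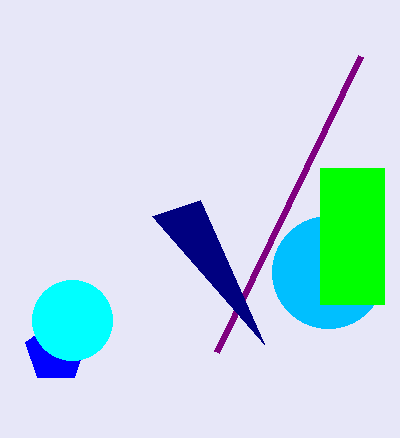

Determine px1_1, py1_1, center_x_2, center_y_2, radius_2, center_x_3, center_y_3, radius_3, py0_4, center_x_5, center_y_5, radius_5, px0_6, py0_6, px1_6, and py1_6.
px1_1 = 216; py1_1 = 352; center_x_2 = 328; center_y_2 = 272; radius_2 = 56; center_x_3 = 56; center_y_3 = 352; radius_3 = 32; py0_4 = 200; center_x_5 = 72; center_y_5 = 320; radius_5 = 40; px0_6 = 320; py0_6 = 168; px1_6 = 384; py1_6 = 304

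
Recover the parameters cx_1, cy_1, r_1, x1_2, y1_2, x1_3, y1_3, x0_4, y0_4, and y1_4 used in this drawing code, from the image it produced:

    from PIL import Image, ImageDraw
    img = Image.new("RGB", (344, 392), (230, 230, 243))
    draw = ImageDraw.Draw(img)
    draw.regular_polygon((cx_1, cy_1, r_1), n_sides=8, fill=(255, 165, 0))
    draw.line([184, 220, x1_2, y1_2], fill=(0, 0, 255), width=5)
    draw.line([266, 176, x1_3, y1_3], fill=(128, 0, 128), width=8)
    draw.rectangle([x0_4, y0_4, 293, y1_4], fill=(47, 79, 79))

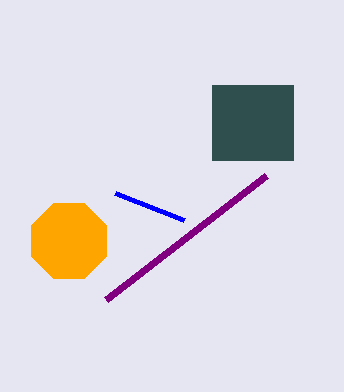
cx_1 = 69
cy_1 = 241
r_1 = 41
x1_2 = 115
y1_2 = 193
x1_3 = 106
y1_3 = 300
x0_4 = 212
y0_4 = 85
y1_4 = 160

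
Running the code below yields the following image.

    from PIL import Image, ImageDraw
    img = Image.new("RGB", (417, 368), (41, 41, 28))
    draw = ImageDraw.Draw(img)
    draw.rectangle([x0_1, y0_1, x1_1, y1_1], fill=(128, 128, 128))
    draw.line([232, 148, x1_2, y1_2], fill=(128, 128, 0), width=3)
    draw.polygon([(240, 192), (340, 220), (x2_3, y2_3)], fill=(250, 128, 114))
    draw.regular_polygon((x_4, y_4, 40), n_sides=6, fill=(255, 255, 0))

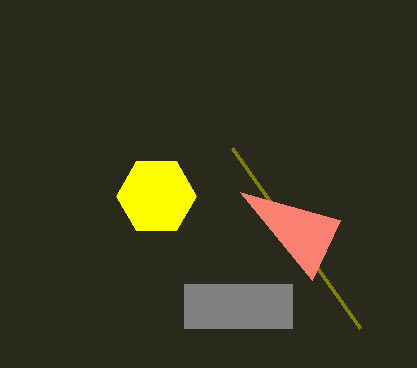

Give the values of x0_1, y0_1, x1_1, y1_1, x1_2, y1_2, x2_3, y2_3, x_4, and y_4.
x0_1 = 184; y0_1 = 284; x1_1 = 292; y1_1 = 328; x1_2 = 360; y1_2 = 328; x2_3 = 312; y2_3 = 280; x_4 = 156; y_4 = 196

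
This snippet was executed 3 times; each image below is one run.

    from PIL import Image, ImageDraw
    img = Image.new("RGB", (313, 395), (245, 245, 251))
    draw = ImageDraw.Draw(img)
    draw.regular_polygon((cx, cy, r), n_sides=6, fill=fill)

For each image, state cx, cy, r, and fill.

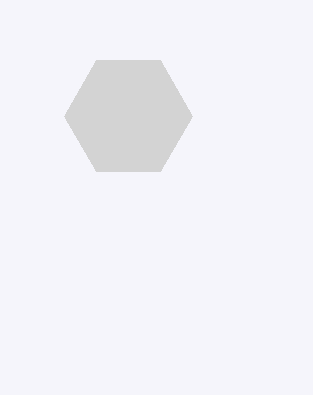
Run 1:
cx = 128, cy = 116, r = 64, fill = 'lightgray'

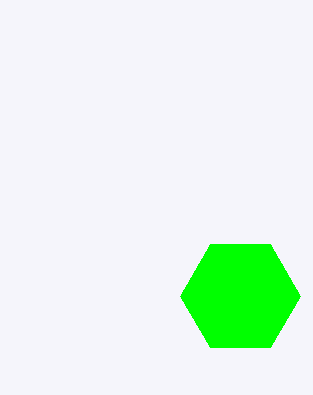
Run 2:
cx = 240
cy = 296
r = 60
fill = 'lime'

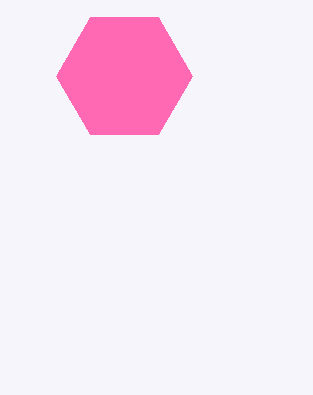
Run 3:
cx = 124
cy = 76
r = 68
fill = 'hotpink'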